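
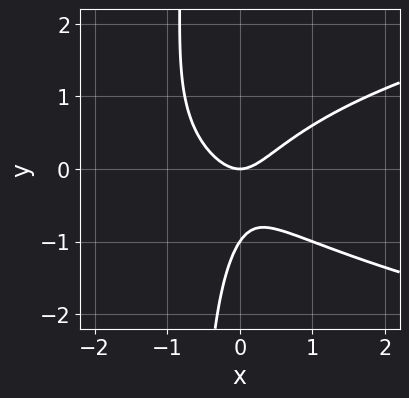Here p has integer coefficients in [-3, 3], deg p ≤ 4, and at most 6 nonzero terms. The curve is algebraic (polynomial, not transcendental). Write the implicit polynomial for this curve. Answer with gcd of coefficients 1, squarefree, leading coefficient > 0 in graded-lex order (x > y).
deg p = 3. The shape is more complex than any degree-2 curve.
Observable constraints: among the integer gridlines, it crosses the y-axis at y ∈ {-1, 0}; one x-axis crossing is at x = 0.
The integer polynomial consistent with all of this is the stated p.

3*x*y^2 - 3*x^2 + 2*y^2 + 2*y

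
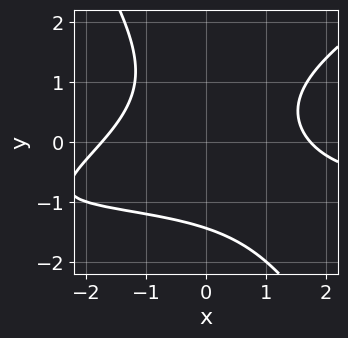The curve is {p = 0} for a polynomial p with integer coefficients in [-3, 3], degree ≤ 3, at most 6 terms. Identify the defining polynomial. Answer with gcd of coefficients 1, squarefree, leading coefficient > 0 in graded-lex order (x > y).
x^2*y - x*y^2 - y^3 + x^2 - 3

(a) Degree: a generic line meets the curve in up to 3 points, so deg p = 3.
(b) Putting this together gives p.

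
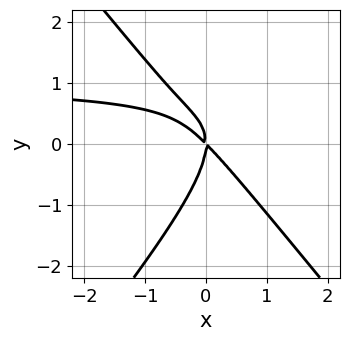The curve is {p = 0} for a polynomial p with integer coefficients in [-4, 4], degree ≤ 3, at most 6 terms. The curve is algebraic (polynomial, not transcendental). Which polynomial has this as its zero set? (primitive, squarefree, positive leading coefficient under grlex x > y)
3*x^2*y - 2*y^3 - 3*x^2 - 3*x*y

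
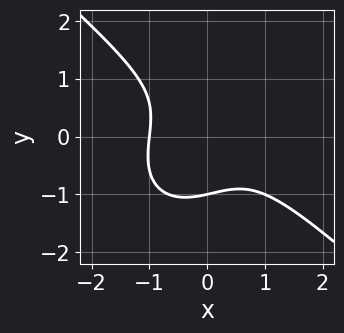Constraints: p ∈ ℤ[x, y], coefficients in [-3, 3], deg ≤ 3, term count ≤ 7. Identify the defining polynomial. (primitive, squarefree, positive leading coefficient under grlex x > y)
First, degree: the shape is more complex than any degree-2 curve, so deg p = 3.
Next, checking where it meets the axes: it meets the y-axis at y = -1 (among the integer gridlines); it crosses the x-axis at the gridline x = -1.
Finally, the integer polynomial consistent with all of this is the stated p.

3*x^3 + x^2*y + 3*y^3 + 2*x*y + 3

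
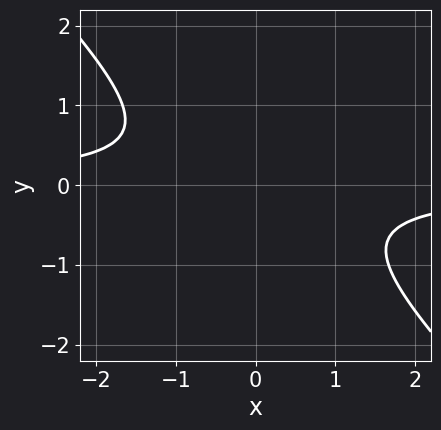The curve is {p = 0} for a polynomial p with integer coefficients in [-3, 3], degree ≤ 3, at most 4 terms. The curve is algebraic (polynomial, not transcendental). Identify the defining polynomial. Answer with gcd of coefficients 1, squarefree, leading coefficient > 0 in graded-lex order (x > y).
The degree is 2 — the shape is more complex than any degree-1 curve.
From the axis intercepts and sections: no x-intercept at any integer in the box; it misses every integer gridline on the y-axis.
The integer polynomial consistent with all of this is the stated p.

3*x*y + 3*y^2 + 2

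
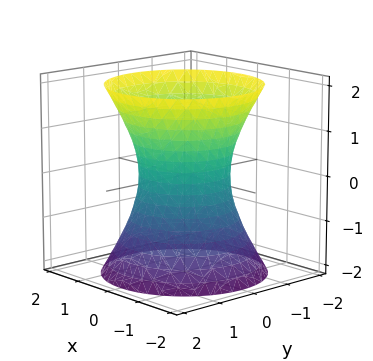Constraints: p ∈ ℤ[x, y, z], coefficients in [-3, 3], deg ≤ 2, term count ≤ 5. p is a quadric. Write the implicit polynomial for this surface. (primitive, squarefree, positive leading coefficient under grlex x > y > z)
(a) Degree: one connected sheet with a waist; a quadric, so deg p = 2.
(b) By symmetry, the z-axis is an axis of rotation, so x and y enter only as x² + y²; the z ↦ −z reflection is a symmetry, so z appears only in even powers.
(c) From the visible intercepts: among the integer gridlines, it crosses the y-axis at y ∈ {-1, 1}; no z-intercept at any integer in the box; a circular section at z = 0 has radius exactly 1; the x-axis gridline crossings are at x ∈ {-1, 1}.
(d) Putting this together gives p.

2*x^2 + 2*y^2 - z^2 - 2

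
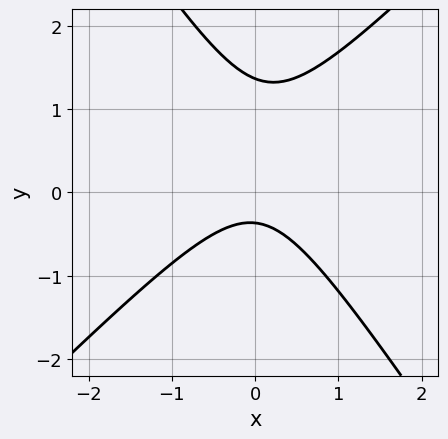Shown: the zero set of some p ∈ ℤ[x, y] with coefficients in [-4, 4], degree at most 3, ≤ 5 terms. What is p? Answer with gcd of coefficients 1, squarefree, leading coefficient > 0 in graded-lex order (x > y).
1. Degree: no degree-1 curve has this shape, so deg p = 2.
2. From the axis intercepts and sections: the curve avoids every integer x-axis point in the box.
3. Solving for integer coefficients yields p as stated.

3*x^2 - x*y - 2*y^2 + 2*y + 1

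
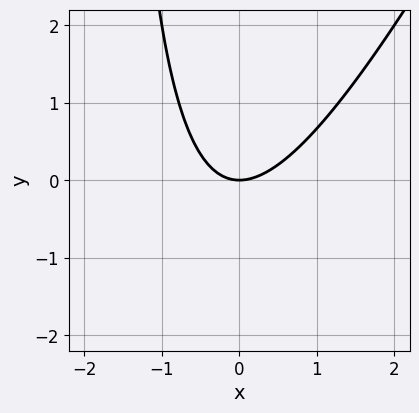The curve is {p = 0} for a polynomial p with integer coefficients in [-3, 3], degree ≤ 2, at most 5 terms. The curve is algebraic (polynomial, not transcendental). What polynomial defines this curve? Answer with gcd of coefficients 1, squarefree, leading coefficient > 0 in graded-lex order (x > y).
2*x^2 - x*y - 2*y

1. The degree is 2 — no degree-1 curve has this shape.
2. Checking where it meets the axes: one y-axis crossing is at y = 0; it crosses the x-axis at the gridline x = 0.
3. Fitting integer coefficients to these (and the overall shape) gives p.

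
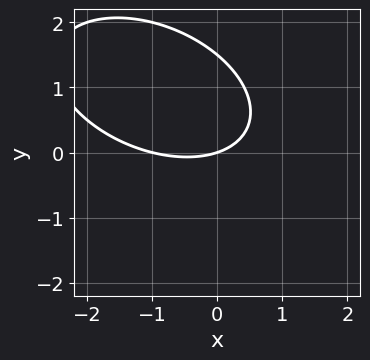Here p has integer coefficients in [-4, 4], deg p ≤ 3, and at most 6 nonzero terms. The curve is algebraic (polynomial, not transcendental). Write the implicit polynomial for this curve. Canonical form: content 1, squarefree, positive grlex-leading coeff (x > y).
First, deg p = 2. The shape is more complex than any degree-1 curve.
Next, reading off the gridlines: it crosses the y-axis at the gridline y = 0; among the integer gridlines, it crosses the x-axis at x ∈ {-1, 0}.
Finally, matching integer coefficients to the picture gives p.

x^2 + x*y + 2*y^2 + x - 3*y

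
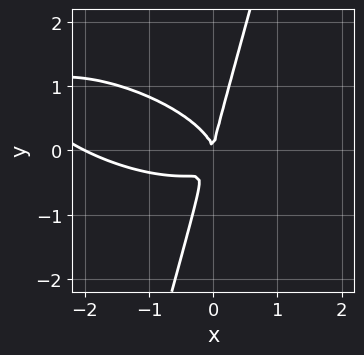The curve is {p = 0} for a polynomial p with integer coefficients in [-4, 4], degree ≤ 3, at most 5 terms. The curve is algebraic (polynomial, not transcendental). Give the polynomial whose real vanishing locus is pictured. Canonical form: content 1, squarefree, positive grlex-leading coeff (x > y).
(a) deg p = 3. The shape is more complex than any degree-2 curve.
(b) Checking where it meets the axes: it crosses the y-axis at the gridline y = 0; the x-axis gridline crossings are at x ∈ {-2, 0}.
(c) The integer polynomial consistent with all of this is the stated p.

x^3 + 2*x^2*y + 3*x*y^2 - y^3 + 2*x^2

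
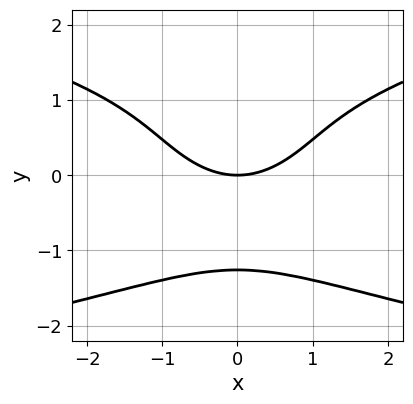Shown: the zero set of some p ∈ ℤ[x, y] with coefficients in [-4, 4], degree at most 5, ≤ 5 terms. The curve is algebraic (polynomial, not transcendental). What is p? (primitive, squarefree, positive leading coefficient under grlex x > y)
1. The degree is 4 — no degree-3 curve has this shape.
2. Symmetries: it's symmetric under x → −x, forcing even powers of x.
3. Against the integer gridlines: one y-axis crossing is at y = 0; it crosses the x-axis at the gridline x = 0.
4. These observations pin down the coefficients.

y^4 - x^2 + 2*y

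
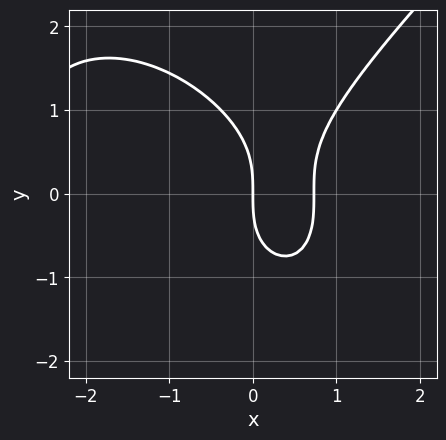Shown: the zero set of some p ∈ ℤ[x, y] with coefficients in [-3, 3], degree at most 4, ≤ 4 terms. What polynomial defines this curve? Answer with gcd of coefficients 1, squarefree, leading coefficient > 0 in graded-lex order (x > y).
deg p = 3. The shape is more complex than any degree-2 curve.
Checking where it meets the axes: it meets the y-axis at y = 0 (among the integer gridlines); one x-axis crossing is at x = 0.
Solving for integer coefficients yields p as stated.

x^3 - y^3 + 2*x^2 - 2*x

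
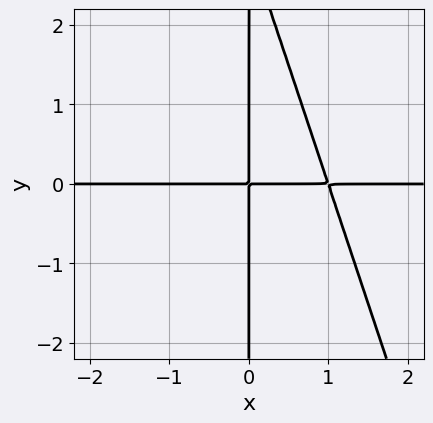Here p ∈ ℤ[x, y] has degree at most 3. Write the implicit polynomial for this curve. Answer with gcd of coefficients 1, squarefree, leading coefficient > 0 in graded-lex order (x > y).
1. Degree: no degree-2 curve has this shape, so deg p = 3.
2. Checking where it meets the axes: the visible x-axis segment lies entirely on the curve; the visible y-axis segment lies entirely on the curve.
3. The integer polynomial consistent with all of this is the stated p.

3*x^2*y + x*y^2 - 3*x*y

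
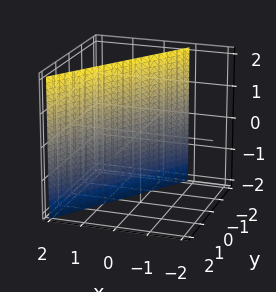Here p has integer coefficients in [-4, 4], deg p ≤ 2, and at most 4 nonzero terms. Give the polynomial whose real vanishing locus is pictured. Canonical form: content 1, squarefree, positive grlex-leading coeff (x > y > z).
First, degree: every cross-section is a straight line — this is a plane, so deg p = 1.
Then, reading off the gridlines: it crosses the y-axis at the gridline y = -1; no z-intercept at any integer in the box.
Finally, together with the visible shape, these determine p as stated.

3*x - 2*y - 2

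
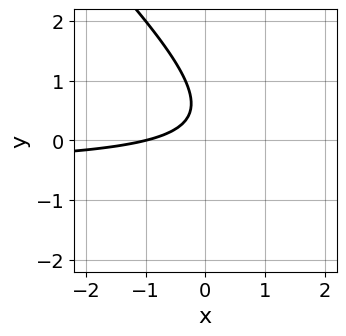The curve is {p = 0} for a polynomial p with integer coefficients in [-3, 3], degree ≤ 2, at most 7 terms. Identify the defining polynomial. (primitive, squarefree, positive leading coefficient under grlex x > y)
(a) Degree: the shape is more complex than any degree-1 curve, so deg p = 2.
(b) Checking where it meets the axes: it meets the x-axis at x = -1 (among the integer gridlines); the curve avoids every integer y-axis point in the box.
(c) Putting this together gives p.

2*x*y + 2*y^2 + x - 2*y + 1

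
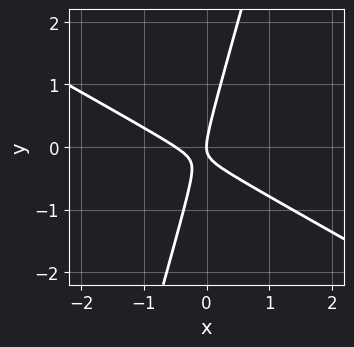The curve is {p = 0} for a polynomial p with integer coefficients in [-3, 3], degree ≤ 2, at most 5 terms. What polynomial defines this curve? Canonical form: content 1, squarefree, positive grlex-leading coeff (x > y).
2*x^2 + 3*x*y - y^2 + x

First, degree: the shape is more complex than any degree-1 curve, so deg p = 2.
Next, checking where it meets the axes: one x-axis crossing is at x = 0; it crosses the y-axis at the gridline y = 0.
Finally, solving for integer coefficients yields p as stated.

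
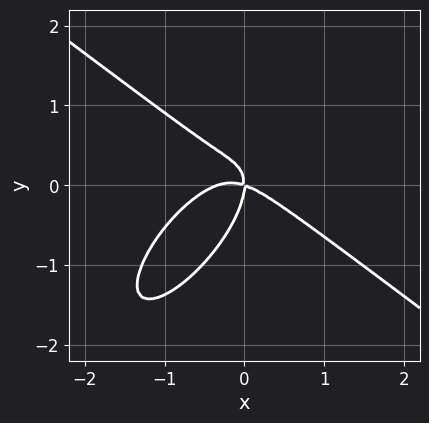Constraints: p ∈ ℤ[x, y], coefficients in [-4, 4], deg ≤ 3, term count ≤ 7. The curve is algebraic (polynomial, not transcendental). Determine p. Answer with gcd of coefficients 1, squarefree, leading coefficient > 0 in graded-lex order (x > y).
The degree is 3 — no degree-2 curve has this shape.
From the axis intercepts and sections: one x-axis crossing is at x = 0; it meets the y-axis at y = 0 (among the integer gridlines).
Putting this together gives p.

3*x^3 - 3*x*y^2 + 3*y^3 + x^2 + 3*x*y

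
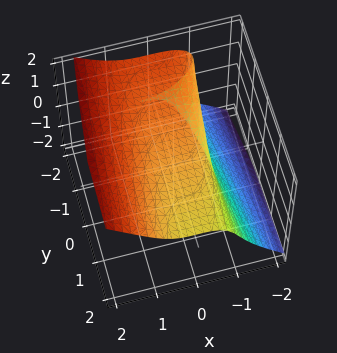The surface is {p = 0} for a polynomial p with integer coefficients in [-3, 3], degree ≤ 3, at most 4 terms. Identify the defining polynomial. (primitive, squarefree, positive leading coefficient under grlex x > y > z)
(a) deg p = 3.
(b) Checking where it meets the axes: the surface avoids every integer y-axis point in the box.
(c) Putting this together gives p.

3*x^3 - 3*z^3 - 2*y*z + 2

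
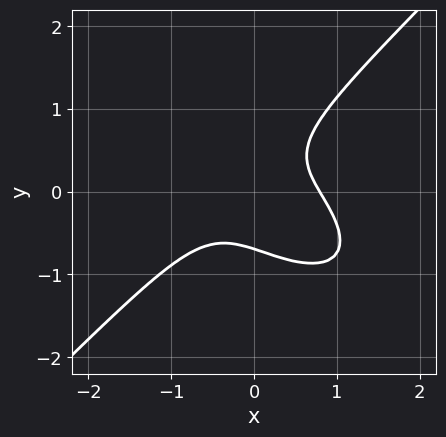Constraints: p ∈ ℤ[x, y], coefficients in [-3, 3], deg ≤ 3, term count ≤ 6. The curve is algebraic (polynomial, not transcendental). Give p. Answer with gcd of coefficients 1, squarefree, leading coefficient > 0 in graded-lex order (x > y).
(a) deg p = 3. The shape is more complex than any degree-2 curve.
(b) Putting this together gives p.

2*x^3 + x^2*y - 3*y^3 + 2*x*y - 1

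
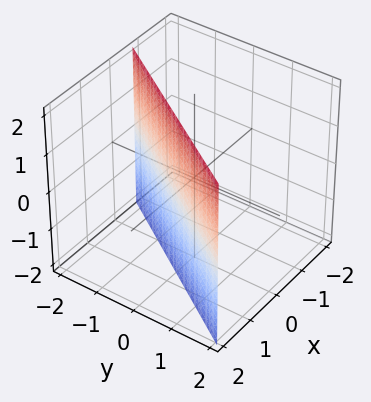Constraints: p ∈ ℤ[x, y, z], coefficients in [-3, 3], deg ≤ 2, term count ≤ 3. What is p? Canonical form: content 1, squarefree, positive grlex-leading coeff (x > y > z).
3*x - 2*y - 2

The degree is 1 — the surface is flat (a plane).
Checking where it meets the axes: no z-intercept at any integer in the box; one y-axis crossing is at y = -1.
These observations pin down the coefficients.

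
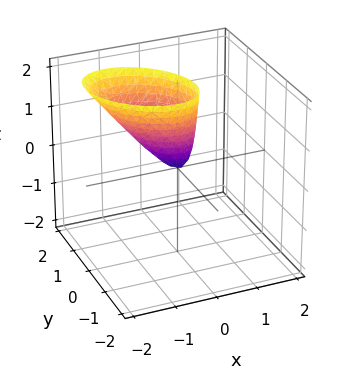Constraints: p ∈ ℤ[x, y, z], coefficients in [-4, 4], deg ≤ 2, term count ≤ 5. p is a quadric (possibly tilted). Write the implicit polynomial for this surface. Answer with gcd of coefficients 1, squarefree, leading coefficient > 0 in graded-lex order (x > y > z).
3*x^2 + 2*x*y + 2*x*z + 3*y^2 - z

(a) Degree: no degree-1 surface has this shape, so deg p = 2.
(b) From the axis intercepts and sections: it meets the z-axis at z = 0 (among the integer gridlines); one y-axis crossing is at y = 0.
(c) Assembling these constraints gives the stated polynomial.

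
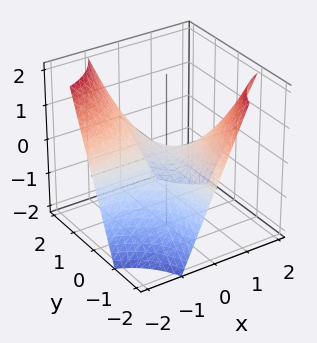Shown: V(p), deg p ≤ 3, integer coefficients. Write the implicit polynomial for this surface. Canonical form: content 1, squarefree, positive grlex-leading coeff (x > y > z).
x*y + z

The degree is 2 — a saddle surface; a quadric.
Checking where it meets the axes: the visible x-axis segment lies entirely on the surface; the visible y-axis segment lies entirely on the surface.
Assembling these constraints gives the stated polynomial.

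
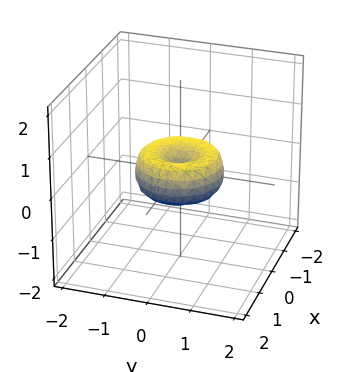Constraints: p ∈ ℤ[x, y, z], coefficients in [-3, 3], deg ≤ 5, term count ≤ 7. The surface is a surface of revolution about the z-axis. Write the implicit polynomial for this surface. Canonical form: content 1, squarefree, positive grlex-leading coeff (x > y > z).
x^4 + 2*x^2*y^2 + y^4 - x^2 - y^2 + z^2

(a) deg p = 4. No degree-3 surface has this shape.
(b) Symmetries: every cross-section ⟂ z is a circle, so x, y appear only via x² + y².
(c) From the axis intercepts and sections: among the integer gridlines, it crosses the y-axis at y ∈ {-1, 0, 1}; a circular section at z = 0 has radius exactly 1.
(d) The integer polynomial consistent with all of this is the stated p. Check: (-1, 0, 0) on the x-axis lies on the surface, and p(-1, 0, 0) = 0. ✓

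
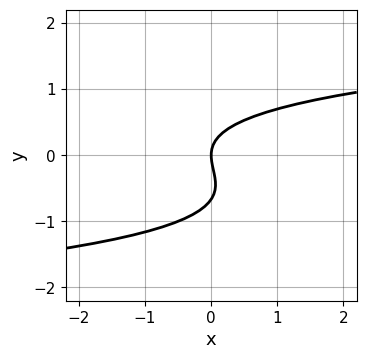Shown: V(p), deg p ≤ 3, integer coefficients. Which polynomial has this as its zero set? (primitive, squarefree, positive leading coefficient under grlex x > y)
3*y^3 + 2*y^2 - 2*x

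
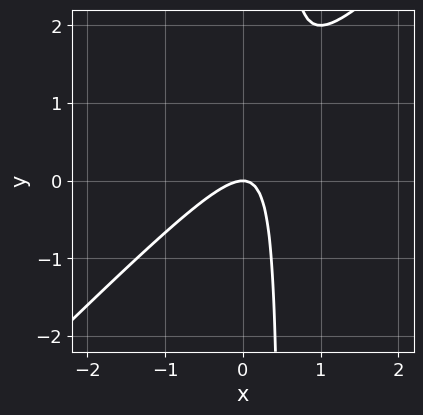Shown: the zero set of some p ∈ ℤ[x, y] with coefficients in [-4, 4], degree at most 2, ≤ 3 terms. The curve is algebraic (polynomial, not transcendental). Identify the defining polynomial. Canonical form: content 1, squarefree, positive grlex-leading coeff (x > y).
deg p = 2.
From the visible intercepts: one y-axis crossing is at y = 0; it crosses the x-axis at the gridline x = 0.
The integer polynomial consistent with all of this is the stated p.

2*x^2 - 2*x*y + y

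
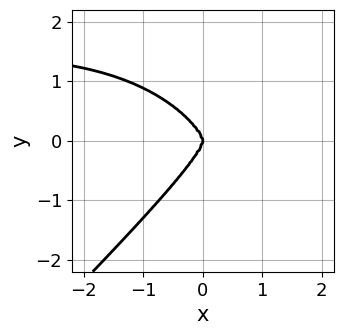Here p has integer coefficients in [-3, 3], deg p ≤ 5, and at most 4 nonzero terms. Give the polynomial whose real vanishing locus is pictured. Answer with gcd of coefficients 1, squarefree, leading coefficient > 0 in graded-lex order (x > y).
First, deg p = 4. A generic line meets the curve in up to 4 points.
Then, checking where it meets the axes: it crosses the x-axis at the gridline x = 0; it crosses the y-axis at the gridline y = 0.
Finally, these observations pin down the coefficients.

2*x^3*y - 2*y^4 - 3*x^3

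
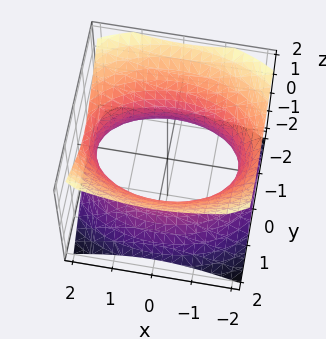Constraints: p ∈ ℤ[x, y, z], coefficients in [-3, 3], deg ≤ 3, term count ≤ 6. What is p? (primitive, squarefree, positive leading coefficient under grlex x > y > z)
x^2 + 2*y^2 - 2*z^2 - 3

deg p = 2. One connected sheet with a waist; a quadric.
Symmetries: the z ↦ −z reflection is a symmetry, so z appears only in even powers; the y ↦ −y reflection is a symmetry, so y appears only in even powers; the x ↦ −x reflection is a symmetry, so x appears only in even powers.
Against the integer gridlines: the surface avoids every integer z-axis point in the box.
Matching integer coefficients to the picture gives p.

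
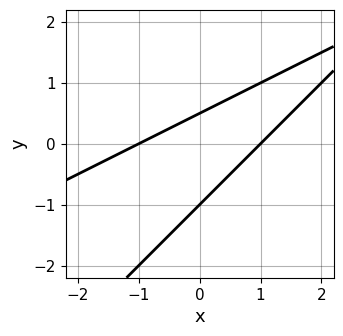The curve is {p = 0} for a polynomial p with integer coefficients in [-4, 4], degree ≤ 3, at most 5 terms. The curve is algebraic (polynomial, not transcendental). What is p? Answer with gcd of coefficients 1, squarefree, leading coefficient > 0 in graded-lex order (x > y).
x^2 - 3*x*y + 2*y^2 + y - 1

First, the degree is 2 — a generic line meets the curve in up to 2 points.
Then, checking where it meets the axes: among the integer gridlines, it crosses the x-axis at x ∈ {-1, 1}; it meets the y-axis at y = -1 (among the integer gridlines).
Finally, these observations pin down the coefficients.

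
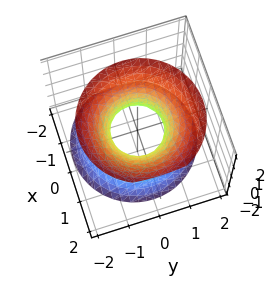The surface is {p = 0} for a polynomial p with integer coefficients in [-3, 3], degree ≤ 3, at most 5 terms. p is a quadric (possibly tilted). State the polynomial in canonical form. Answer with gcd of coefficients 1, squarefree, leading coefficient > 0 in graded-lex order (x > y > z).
3*x^2 - x*z + 3*y^2 - 2*z^2 - 2

(a) The degree is 2 — the shape is more complex than any degree-1 surface.
(b) From the visible intercepts: the surface avoids every integer z-axis point in the box.
(c) The integer polynomial consistent with all of this is the stated p.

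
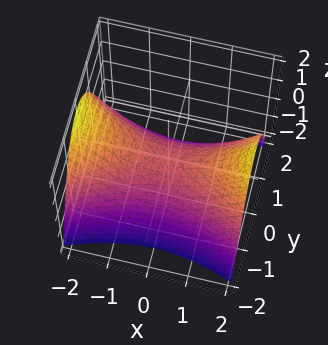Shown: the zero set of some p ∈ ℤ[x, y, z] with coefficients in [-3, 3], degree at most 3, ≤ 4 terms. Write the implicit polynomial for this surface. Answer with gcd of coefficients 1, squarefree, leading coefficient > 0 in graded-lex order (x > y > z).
x^2 - 3*y^2 - 3*z

(a) deg p = 2.
(b) Symmetries: it's symmetric under x → −x, forcing even powers of x; the y ↦ −y reflection is a symmetry, so y appears only in even powers.
(c) Observable constraints: one y-axis crossing is at y = 0; it crosses the x-axis at the gridline x = 0; one z-axis crossing is at z = 0.
(d) Matching integer coefficients to the picture gives p.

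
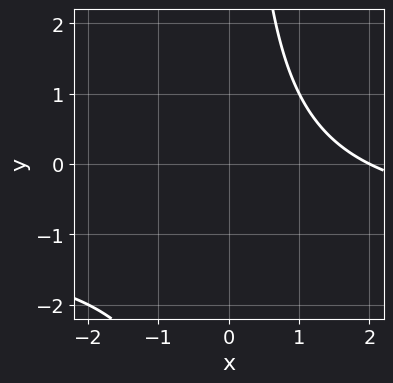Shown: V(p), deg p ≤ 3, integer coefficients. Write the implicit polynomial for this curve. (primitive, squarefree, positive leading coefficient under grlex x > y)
x*y + x - 2

Degree: the shape is more complex than any degree-1 curve, so deg p = 2.
Observable constraints: it meets the x-axis at x = 2 (among the integer gridlines); it misses every integer gridline on the y-axis.
Putting this together gives p.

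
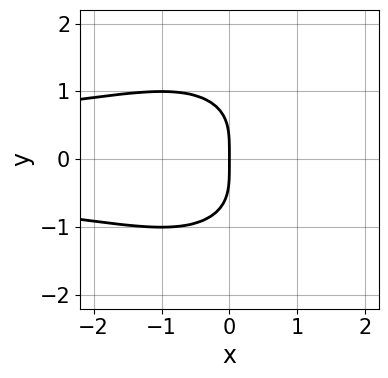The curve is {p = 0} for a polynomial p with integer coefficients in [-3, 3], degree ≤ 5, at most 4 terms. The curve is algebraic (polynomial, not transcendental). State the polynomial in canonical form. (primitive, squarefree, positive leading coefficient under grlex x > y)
x^2*y^2 + y^4 + 2*x

(a) The degree is 4 — no degree-3 curve has this shape.
(b) Symmetries: the y ↦ −y reflection is a symmetry, so y appears only in even powers.
(c) Against the integer gridlines: it crosses the y-axis at the gridline y = 0; one x-axis crossing is at x = 0.
(d) These observations pin down the coefficients.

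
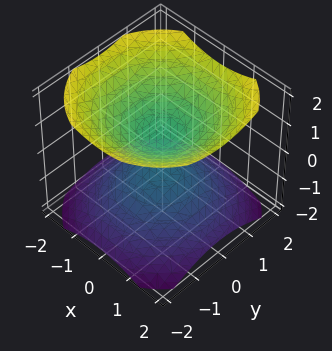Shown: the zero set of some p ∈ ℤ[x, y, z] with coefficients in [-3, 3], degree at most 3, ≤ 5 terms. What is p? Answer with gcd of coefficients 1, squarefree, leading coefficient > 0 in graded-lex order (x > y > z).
2*x^2 + 2*y^2 - 3*z^2 + 1

First, the picture has 2 separate pieces. They look like related sheets of one shape, so recover p as a whole.
Next, the degree is 2 — two separate bowl-shaped sheets opening away from each other; a quadric.
Next, symmetries: the z ↦ −z reflection is a symmetry, so z appears only in even powers; the surface is invariant under rotation about z: p = q(x² + y², z).
Next, reading off the gridlines: a circular section at z = -1 has radius exactly 1; no x-intercept at any integer in the box; no y-intercept at any integer in the box.
Finally, matching integer coefficients to the picture gives p.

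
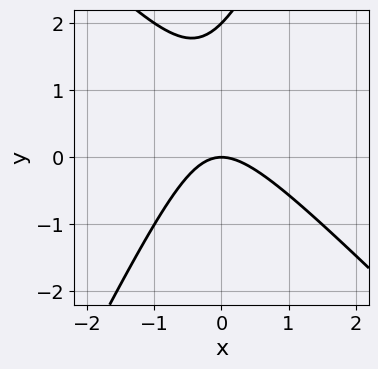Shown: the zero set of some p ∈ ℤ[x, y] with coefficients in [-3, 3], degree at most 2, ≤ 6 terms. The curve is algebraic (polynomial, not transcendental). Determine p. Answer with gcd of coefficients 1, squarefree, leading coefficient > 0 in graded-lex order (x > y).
2*x^2 + x*y - y^2 + 2*y

1. Degree: a generic line meets the curve in up to 2 points, so deg p = 2.
2. Checking where it meets the axes: the y-axis gridline crossings are at y ∈ {0, 2}; it crosses the x-axis at the gridline x = 0.
3. Assembling these constraints gives the stated polynomial.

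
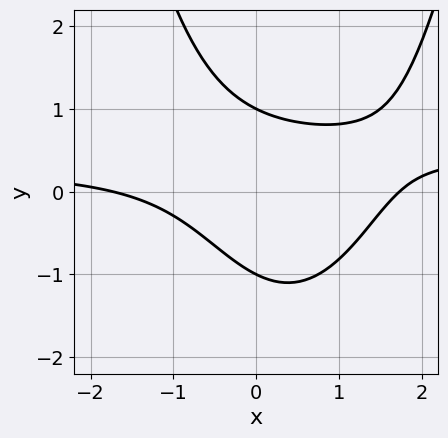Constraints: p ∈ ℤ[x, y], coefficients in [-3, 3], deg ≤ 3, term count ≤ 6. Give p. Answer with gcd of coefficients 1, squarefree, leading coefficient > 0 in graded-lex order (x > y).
3*x^2*y - x^2 - 3*x*y - 3*y^2 + 3

First, the degree is 3 — the shape is more complex than any degree-2 curve.
Then, reading off the gridlines: among the integer gridlines, it crosses the y-axis at y ∈ {-1, 1}.
Finally, assembling these constraints gives the stated polynomial.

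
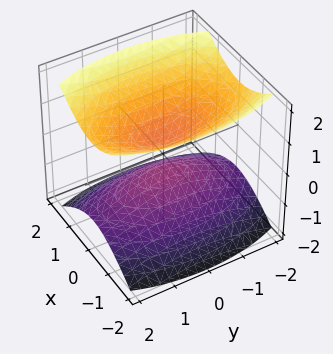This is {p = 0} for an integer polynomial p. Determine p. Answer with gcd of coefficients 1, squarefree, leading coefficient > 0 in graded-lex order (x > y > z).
3*x^2 + y^2 - 3*z^2 + 1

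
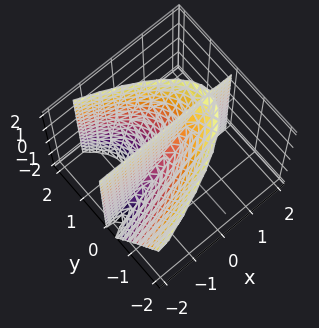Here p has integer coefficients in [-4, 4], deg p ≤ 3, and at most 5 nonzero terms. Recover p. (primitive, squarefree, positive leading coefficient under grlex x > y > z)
2*y^3 + y^2*z + 3*x*y - 2*y^2 - 2*y*z

1. There are 2 components.
2. The degree is 3 — a generic line meets the surface in up to 3 points.
3. Reading off the gridlines: the visible z-axis segment lies entirely on the surface; it meets the y-axis at y = 1 (among the integer gridlines); the visible x-axis segment lies entirely on the surface.
4. Matching integer coefficients to the picture gives p.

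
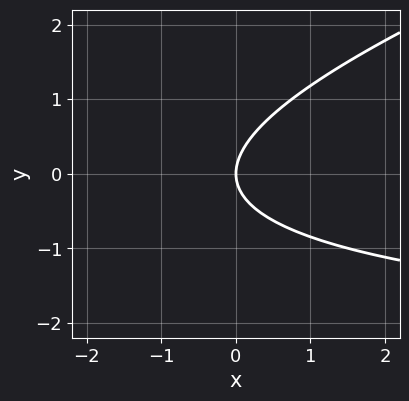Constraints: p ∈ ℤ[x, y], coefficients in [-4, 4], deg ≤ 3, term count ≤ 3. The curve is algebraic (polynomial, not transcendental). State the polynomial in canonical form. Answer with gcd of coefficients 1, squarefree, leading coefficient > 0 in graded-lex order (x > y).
x*y - 3*y^2 + 3*x

1. Degree: the shape is more complex than any degree-1 curve, so deg p = 2.
2. Against the integer gridlines: it meets the x-axis at x = 0 (among the integer gridlines); it crosses the y-axis at the gridline y = 0.
3. Fitting integer coefficients to these (and the overall shape) gives p.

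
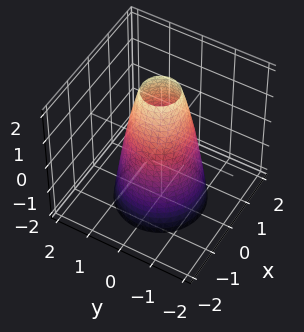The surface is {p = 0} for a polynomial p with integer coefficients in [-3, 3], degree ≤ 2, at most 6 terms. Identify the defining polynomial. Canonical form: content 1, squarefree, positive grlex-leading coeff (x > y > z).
First, deg p = 2. The shape is more complex than any degree-1 surface.
Then, symmetries: the surface is invariant under rotation about z: p = q(x² + y², z).
Then, observable constraints: a circular section at z = 2 has radius between 0 and 1; among the integer gridlines, it crosses the x-axis at x ∈ {-1, 1}.
Finally, matching integer coefficients to the picture gives p. Check: (0, 1, 0) on the y-axis lies on the surface, and p(0, 1, 0) = 0. ✓

3*x^2 + 3*y^2 + z - 3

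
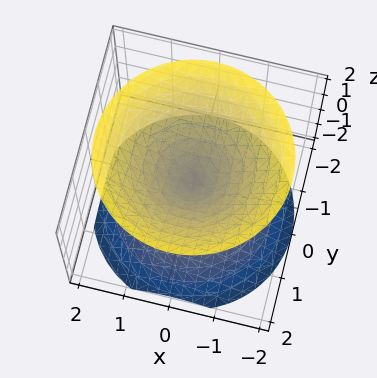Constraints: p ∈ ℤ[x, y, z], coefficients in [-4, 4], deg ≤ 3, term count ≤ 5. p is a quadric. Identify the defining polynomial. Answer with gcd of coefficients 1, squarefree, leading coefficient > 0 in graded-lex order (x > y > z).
(a) I count 2 distinct pieces. They look like related sheets of one shape, so recover p as a whole.
(b) deg p = 2. A double cone through the origin; a quadric.
(c) Symmetry: every cross-section ⟂ z is a circle, so x, y appear only via x² + y²; the z ↦ −z reflection is a symmetry, so z appears only in even powers.
(d) Checking where it meets the axes: a circular section at z = 1 has radius exactly 1; it meets the z-axis at z = 0 (among the integer gridlines); one y-axis crossing is at y = 0; it crosses the x-axis at the gridline x = 0.
(e) Matching integer coefficients to the picture gives p.

x^2 + y^2 - z^2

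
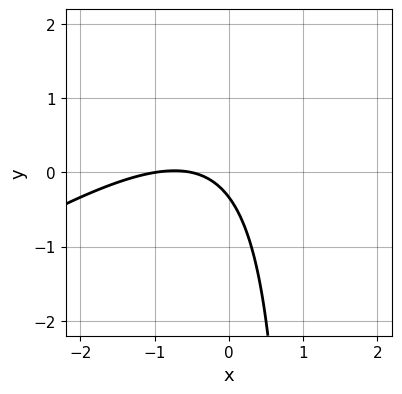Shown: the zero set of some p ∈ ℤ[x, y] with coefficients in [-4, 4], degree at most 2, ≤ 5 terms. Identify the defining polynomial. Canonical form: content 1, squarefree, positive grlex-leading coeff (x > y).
1. The degree is 2 — the shape is more complex than any degree-1 curve.
2. Reading off the gridlines: one x-axis crossing is at x = -1.
3. Matching integer coefficients to the picture gives p.

2*x^2 - 3*x*y + 3*x + 3*y + 1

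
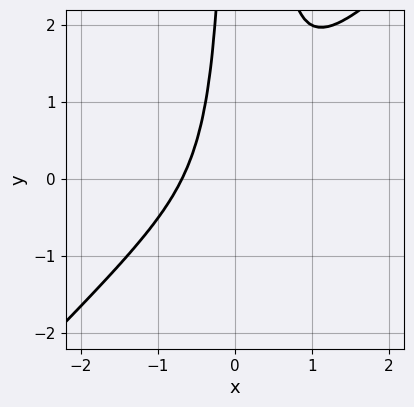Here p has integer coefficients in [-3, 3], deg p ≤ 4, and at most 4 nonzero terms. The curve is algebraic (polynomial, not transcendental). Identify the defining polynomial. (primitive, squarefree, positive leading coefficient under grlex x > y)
3*x^3 - 3*x^2*y + x*y + 1

1. deg p = 3.
2. Observable constraints: it misses every integer gridline on the y-axis.
3. Assembling these constraints gives the stated polynomial.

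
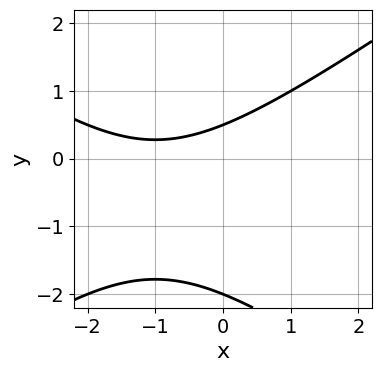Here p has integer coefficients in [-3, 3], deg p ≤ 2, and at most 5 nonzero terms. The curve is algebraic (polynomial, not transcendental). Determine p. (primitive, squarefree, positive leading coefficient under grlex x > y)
x^2 - 2*y^2 + 2*x - 3*y + 2

Degree: a generic line meets the curve in up to 2 points, so deg p = 2.
Observable constraints: no x-intercept at any integer in the box; one y-axis crossing is at y = -2.
Putting this together gives p.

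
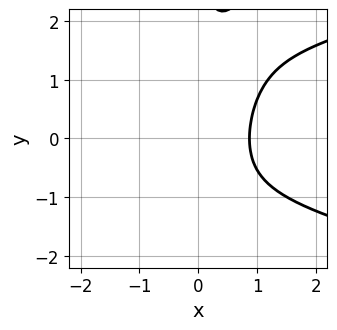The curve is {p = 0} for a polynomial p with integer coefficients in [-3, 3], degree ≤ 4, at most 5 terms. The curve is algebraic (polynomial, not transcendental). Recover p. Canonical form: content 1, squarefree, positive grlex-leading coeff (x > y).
1. Degree: no degree-3 curve has this shape, so deg p = 4.
2. Against the integer gridlines: no y-intercept at any integer in the box.
3. Together with the visible shape, these determine p as stated.

3*x^2*y^2 - x*y^3 - 3*x^3 + 2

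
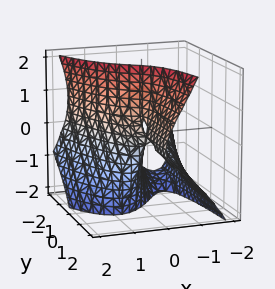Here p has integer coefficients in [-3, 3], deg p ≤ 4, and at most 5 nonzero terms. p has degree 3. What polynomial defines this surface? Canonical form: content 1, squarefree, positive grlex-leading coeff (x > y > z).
(a) Degree: the shape is more complex than any degree-2 surface, so deg p = 3.
(b) Observable constraints: the visible z-axis segment lies entirely on the surface; every point of the y-axis in the box is on the surface; it crosses the x-axis at the gridline x = 0.
(c) Putting this together gives p.

2*x^3 + y*z^2 + 2*x*y + 2*x*z - x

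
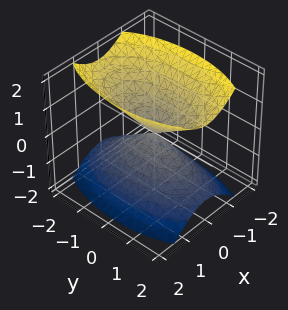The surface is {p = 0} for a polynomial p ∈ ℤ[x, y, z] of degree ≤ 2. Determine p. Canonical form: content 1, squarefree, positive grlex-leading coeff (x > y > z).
1. I count 2 distinct pieces. Treating them together as one polynomial.
2. Degree: a double cone through the origin; a quadric, so deg p = 2.
3. Symmetries: the y ↦ −y reflection is a symmetry, so y appears only in even powers; it's symmetric under z → −z, forcing even powers of z; mirror symmetry x ↦ −x ⇒ only even powers of x.
4. Observable constraints: it crosses the z-axis at the gridline z = 0; it crosses the x-axis at the gridline x = 0; one y-axis crossing is at y = 0.
5. Solving for integer coefficients yields p as stated.

3*x^2 + y^2 - 2*z^2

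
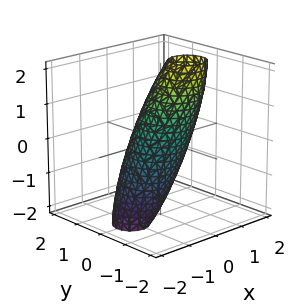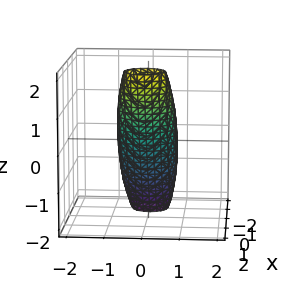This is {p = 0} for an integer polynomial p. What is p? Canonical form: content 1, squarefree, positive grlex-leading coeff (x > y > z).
1. Degree: no degree-1 surface has this shape, so deg p = 2.
2. Putting this together gives p.

3*x^2 - 3*x*z + 3*y^2 + z^2 - 2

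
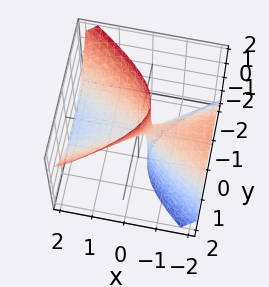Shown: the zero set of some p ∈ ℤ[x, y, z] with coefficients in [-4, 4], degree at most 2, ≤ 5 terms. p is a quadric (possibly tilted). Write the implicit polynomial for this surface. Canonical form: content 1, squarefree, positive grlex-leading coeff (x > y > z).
x^2 + 3*x*z - 3*y^2 + z

First, degree: a generic line meets the surface in up to 2 points, so deg p = 2.
Next, against the integer gridlines: it crosses the y-axis at the gridline y = 0; one x-axis crossing is at x = 0.
Finally, putting this together gives p.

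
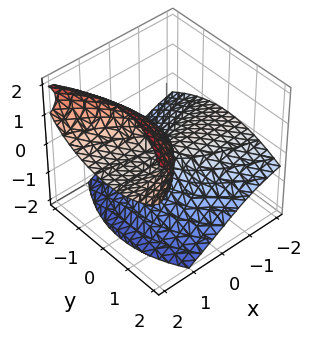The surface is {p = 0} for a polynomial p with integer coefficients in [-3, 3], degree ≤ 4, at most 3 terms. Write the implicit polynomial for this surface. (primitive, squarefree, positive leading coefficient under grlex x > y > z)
(a) deg p = 3.
(b) From the axis intercepts and sections: it meets the y-axis at y = 0 (among the integer gridlines); one z-axis crossing is at z = 0; the visible x-axis segment lies entirely on the surface.
(c) Putting this together gives p.

z^3 - 3*x*z + y^2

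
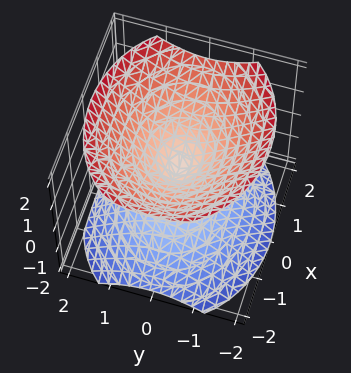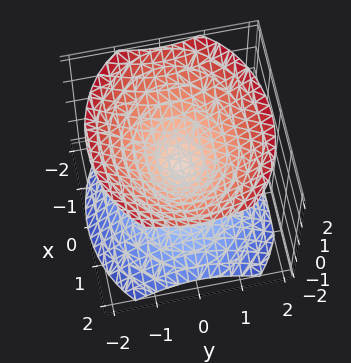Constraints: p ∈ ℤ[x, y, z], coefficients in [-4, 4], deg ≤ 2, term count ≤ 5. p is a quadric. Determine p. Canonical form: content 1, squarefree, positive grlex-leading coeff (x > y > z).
2*x^2 + 3*y^2 - 3*z^2

First, I count 2 distinct pieces. Treating them together as one polynomial.
Then, deg p = 2. A double cone through the origin; a quadric.
Next, symmetries: it's symmetric under y → −y, forcing even powers of y; the x ↦ −x reflection is a symmetry, so x appears only in even powers; it's symmetric under z → −z, forcing even powers of z.
Then, checking where it meets the axes: it meets the y-axis at y = 0 (among the integer gridlines); it crosses the z-axis at the gridline z = 0; one x-axis crossing is at x = 0.
Finally, assembling these constraints gives the stated polynomial.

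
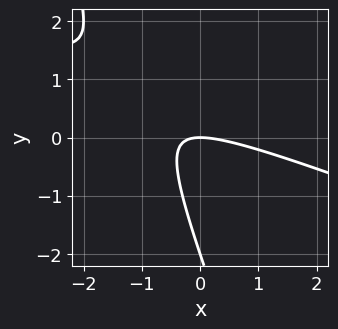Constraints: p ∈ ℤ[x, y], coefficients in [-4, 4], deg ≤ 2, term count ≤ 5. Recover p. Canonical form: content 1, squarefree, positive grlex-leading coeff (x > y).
x^2 + 3*x*y + y^2 + 2*y

(a) deg p = 2.
(b) From the visible intercepts: the y-axis gridline crossings are at y ∈ {-2, 0}; it crosses the x-axis at the gridline x = 0.
(c) Assembling these constraints gives the stated polynomial.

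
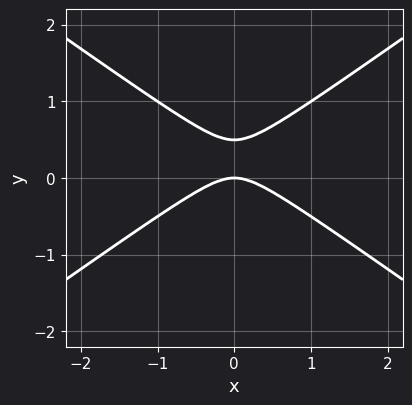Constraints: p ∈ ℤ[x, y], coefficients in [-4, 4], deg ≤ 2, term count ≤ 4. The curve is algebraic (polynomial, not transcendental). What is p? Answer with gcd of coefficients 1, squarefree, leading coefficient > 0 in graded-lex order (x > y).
x^2 - 2*y^2 + y

Degree: a generic line meets the curve in up to 2 points, so deg p = 2.
Symmetries: mirror symmetry x ↦ −x ⇒ only even powers of x.
Observable constraints: one y-axis crossing is at y = 0; it crosses the x-axis at the gridline x = 0.
Together with the visible shape, these determine p as stated.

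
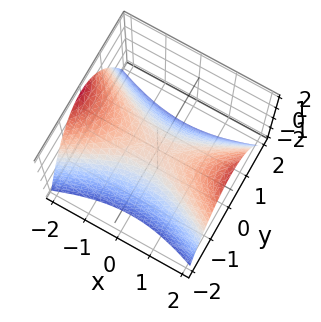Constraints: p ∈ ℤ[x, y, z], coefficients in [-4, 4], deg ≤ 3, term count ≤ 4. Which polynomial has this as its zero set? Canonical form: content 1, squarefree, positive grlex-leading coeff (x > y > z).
1. Degree: a saddle surface; a quadric, so deg p = 2.
2. Symmetries: the x ↦ −x reflection is a symmetry, so x appears only in even powers; it's symmetric under y → −y, forcing even powers of y.
3. Observable constraints: it crosses the y-axis at the gridline y = 0; it crosses the x-axis at the gridline x = 0; one z-axis crossing is at z = 0.
4. Assembling these constraints gives the stated polynomial.

x^2 - 3*y^2 - 3*z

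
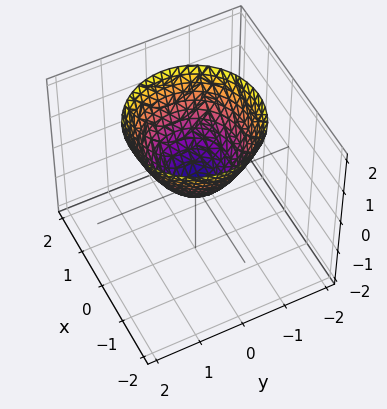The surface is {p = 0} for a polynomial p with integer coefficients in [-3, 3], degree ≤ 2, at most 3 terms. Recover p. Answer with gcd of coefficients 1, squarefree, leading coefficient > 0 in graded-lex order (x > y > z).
x^2 + y^2 - z

(a) Degree: a paraboloid; a quadric, so deg p = 2.
(b) Symmetries: every cross-section ⟂ z is a circle, so x, y appear only via x² + y².
(c) Against the integer gridlines: a circular section at z = 2 has radius between 1 and 2; it crosses the x-axis at the gridline x = 0; it meets the y-axis at y = 0 (among the integer gridlines).
(d) These observations pin down the coefficients.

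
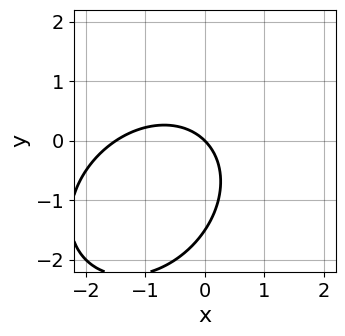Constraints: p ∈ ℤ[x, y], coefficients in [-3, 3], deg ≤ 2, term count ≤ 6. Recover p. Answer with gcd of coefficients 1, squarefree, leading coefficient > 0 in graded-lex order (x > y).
deg p = 2. A generic line meets the curve in up to 2 points.
Reading off the gridlines: it crosses the x-axis at the gridline x = 0; one y-axis crossing is at y = 0.
Together with the visible shape, these determine p as stated.

2*x^2 - x*y + 2*y^2 + 3*x + 3*y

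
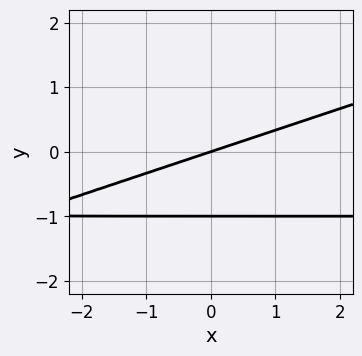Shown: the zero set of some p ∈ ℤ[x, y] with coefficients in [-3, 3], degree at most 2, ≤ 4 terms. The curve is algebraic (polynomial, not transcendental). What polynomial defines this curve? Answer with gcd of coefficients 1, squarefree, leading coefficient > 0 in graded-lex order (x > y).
x*y - 3*y^2 + x - 3*y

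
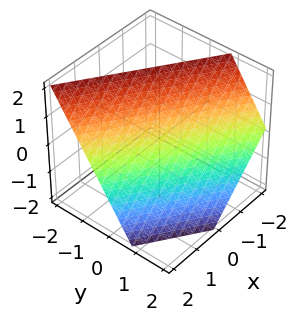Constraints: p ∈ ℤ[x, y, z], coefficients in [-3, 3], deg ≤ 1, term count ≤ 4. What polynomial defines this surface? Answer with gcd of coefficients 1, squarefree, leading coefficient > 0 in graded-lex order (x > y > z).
2*x + 3*y + 2*z - 2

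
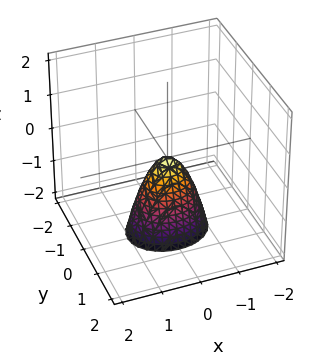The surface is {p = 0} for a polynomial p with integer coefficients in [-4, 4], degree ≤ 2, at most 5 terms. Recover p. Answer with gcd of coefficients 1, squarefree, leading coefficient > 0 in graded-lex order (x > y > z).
2*x^2 + 3*y^2 + z

First, deg p = 2.
Next, symmetries: the y ↦ −y reflection is a symmetry, so y appears only in even powers; the x ↦ −x reflection is a symmetry, so x appears only in even powers.
Next, reading off the gridlines: it crosses the x-axis at the gridline x = 0; it crosses the y-axis at the gridline y = 0; one z-axis crossing is at z = 0.
Finally, the integer polynomial consistent with all of this is the stated p.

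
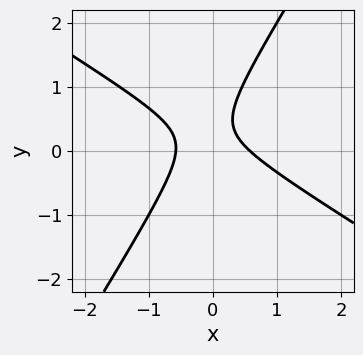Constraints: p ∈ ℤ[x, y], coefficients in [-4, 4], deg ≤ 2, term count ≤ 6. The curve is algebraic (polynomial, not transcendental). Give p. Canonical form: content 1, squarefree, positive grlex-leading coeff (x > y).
3*x^2 + 3*x*y - 3*y^2 + 2*y - 1

First, degree: no degree-1 curve has this shape, so deg p = 2.
Then, checking where it meets the axes: no y-intercept at any integer in the box.
Finally, putting this together gives p.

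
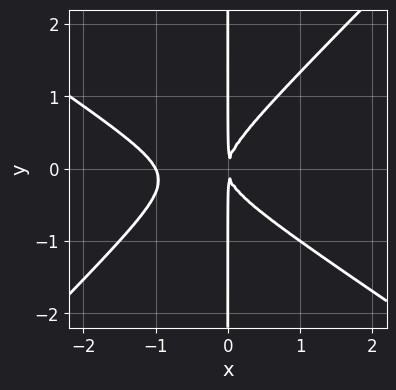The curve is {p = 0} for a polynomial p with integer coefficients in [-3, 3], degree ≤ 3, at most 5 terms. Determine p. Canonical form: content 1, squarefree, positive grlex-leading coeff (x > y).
2*x^3 + x^2*y - 3*x*y^2 + 2*x^2

First, the degree is 3 — a generic line meets the curve in up to 3 points.
Next, from the axis intercepts and sections: the visible y-axis segment lies entirely on the curve; it meets the x-axis at x = -1 (among the integer gridlines).
Finally, solving for integer coefficients yields p as stated.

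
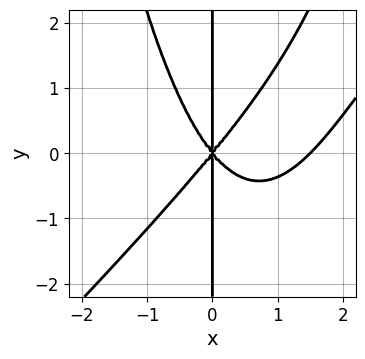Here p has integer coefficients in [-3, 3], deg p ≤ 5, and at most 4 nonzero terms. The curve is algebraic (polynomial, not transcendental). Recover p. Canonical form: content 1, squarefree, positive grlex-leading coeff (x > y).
2*x^4 - 2*x^3*y - 3*x^3 + 2*x*y^2

Degree: no degree-3 curve has this shape, so deg p = 4.
From the axis intercepts and sections: it meets the x-axis at x = 0 (among the integer gridlines); every point of the y-axis in the box is on the curve.
The integer polynomial consistent with all of this is the stated p.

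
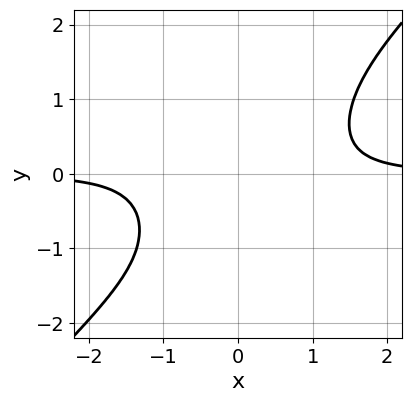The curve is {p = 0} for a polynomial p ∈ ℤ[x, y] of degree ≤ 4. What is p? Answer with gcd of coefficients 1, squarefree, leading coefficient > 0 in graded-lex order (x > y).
First, the degree is 4 — no degree-3 curve has this shape.
Then, checking where it meets the axes: the curve avoids every integer y-axis point in the box; no x-intercept at any integer in the box.
Finally, assembling these constraints gives the stated polynomial.

3*x^3*y - 3*x^2*y^2 - y - 3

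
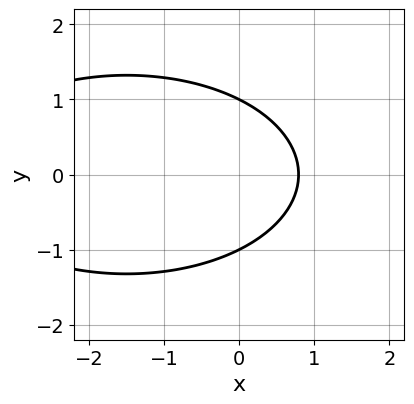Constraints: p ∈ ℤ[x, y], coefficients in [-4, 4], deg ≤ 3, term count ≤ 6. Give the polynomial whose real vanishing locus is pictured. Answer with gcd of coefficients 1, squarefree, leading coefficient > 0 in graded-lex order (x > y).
deg p = 2. A generic line meets the curve in up to 2 points.
Symmetries: it's symmetric under y → −y, forcing even powers of y.
Reading off the gridlines: among the integer gridlines, it crosses the y-axis at y ∈ {-1, 1}.
These observations pin down the coefficients.

x^2 + 3*y^2 + 3*x - 3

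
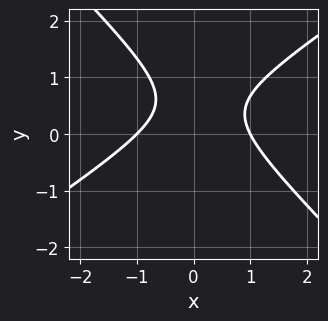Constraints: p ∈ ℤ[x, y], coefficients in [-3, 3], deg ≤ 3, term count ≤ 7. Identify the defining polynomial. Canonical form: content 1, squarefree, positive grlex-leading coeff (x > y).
2*x^2 - x*y - 3*y^2 + 3*y - 2

The degree is 2 — a generic line meets the curve in up to 2 points.
Reading off the gridlines: the x-axis gridline crossings are at x ∈ {-1, 1}; no y-intercept at any integer in the box.
Solving for integer coefficients yields p as stated.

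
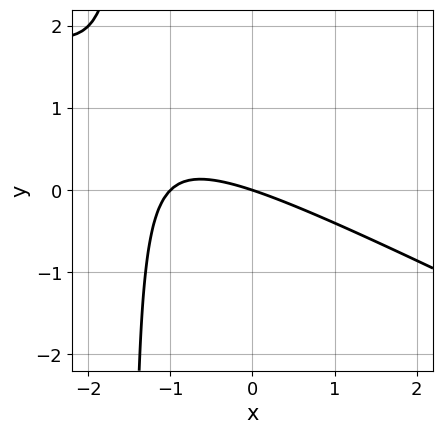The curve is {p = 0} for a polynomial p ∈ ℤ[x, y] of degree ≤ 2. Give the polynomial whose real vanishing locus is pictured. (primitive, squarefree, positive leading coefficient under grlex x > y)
1. deg p = 2. The shape is more complex than any degree-1 curve.
2. Reading off the gridlines: the x-axis gridline crossings are at x ∈ {-1, 0}; it crosses the y-axis at the gridline y = 0.
3. Solving for integer coefficients yields p as stated.

x^2 + 2*x*y + x + 3*y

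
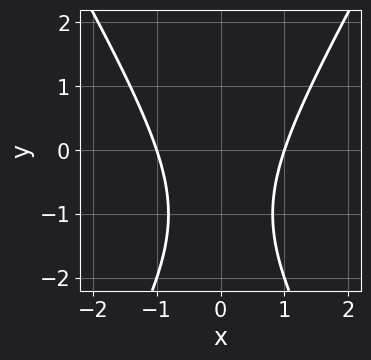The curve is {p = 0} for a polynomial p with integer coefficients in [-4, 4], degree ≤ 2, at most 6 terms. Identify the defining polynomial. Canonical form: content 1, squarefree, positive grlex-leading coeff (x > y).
3*x^2 - y^2 - 2*y - 3

1. The degree is 2 — the shape is more complex than any degree-1 curve.
2. Symmetries: the x ↦ −x reflection is a symmetry, so x appears only in even powers.
3. Observable constraints: the curve avoids every integer y-axis point in the box; among the integer gridlines, it crosses the x-axis at x ∈ {-1, 1}.
4. The integer polynomial consistent with all of this is the stated p.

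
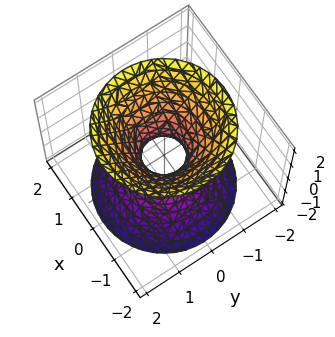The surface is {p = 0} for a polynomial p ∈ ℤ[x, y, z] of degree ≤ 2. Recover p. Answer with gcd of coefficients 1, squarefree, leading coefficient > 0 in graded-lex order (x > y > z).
3*x^2 + 3*y^2 - 2*z^2 - 1

First, the degree is 2 — one connected sheet with a waist; a quadric.
Next, symmetries: the surface is invariant under rotation about z: p = q(x² + y², z); the z ↦ −z reflection is a symmetry, so z appears only in even powers.
Next, reading off the gridlines: a circular section at z = -2 has radius between 1 and 2; no z-intercept at any integer in the box.
Finally, fitting integer coefficients to these (and the overall shape) gives p.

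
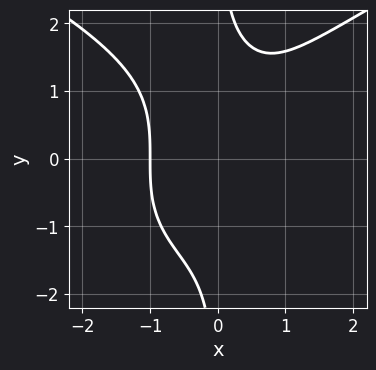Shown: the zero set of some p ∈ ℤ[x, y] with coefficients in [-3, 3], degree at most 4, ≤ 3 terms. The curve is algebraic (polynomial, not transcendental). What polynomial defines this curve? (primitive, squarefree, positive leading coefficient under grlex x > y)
First, deg p = 4. No degree-3 curve has this shape.
Then, observable constraints: it crosses the x-axis at the gridline x = -1; no y-intercept at any integer in the box.
Finally, putting this together gives p.

x*y^3 - 2*x^3 - 2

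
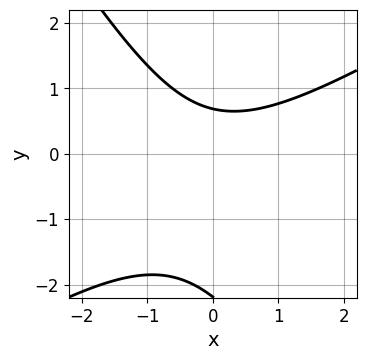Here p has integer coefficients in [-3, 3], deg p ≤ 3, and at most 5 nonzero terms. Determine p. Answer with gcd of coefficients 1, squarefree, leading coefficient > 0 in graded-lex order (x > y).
1. Degree: no degree-1 curve has this shape, so deg p = 2.
2. Observable constraints: no x-intercept at any integer in the box.
3. Assembling these constraints gives the stated polynomial.

2*x^2 - 2*x*y - 2*y^2 - 3*y + 3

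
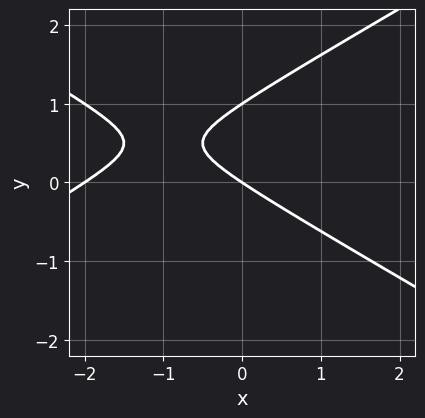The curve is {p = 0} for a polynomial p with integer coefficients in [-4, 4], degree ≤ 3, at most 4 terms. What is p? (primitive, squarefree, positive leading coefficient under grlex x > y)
x^2 - 3*y^2 + 2*x + 3*y

(a) The degree is 2 — no degree-1 curve has this shape.
(b) Reading off the gridlines: the x-axis gridline crossings are at x ∈ {-2, 0}; the y-axis gridline crossings are at y ∈ {0, 1}.
(c) Putting this together gives p.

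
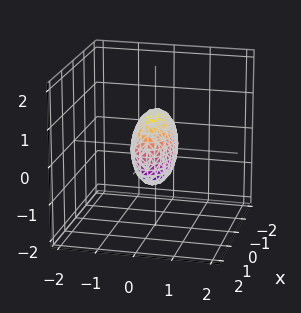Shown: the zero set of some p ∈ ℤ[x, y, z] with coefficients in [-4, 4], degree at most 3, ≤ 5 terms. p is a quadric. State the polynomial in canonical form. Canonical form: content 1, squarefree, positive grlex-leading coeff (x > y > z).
x^2 + 3*y^2 + z^2 - 1

(a) Degree: bounded and convex; a quadric, so deg p = 2.
(b) Symmetries: it's symmetric under y → −y, forcing even powers of y; the z ↦ −z reflection is a symmetry, so z appears only in even powers; the x ↦ −x reflection is a symmetry, so x appears only in even powers.
(c) From the visible intercepts: the z-axis gridline crossings are at z ∈ {-1, 1}; among the integer gridlines, it crosses the x-axis at x ∈ {-1, 1}.
(d) Fitting integer coefficients to these (and the overall shape) gives p.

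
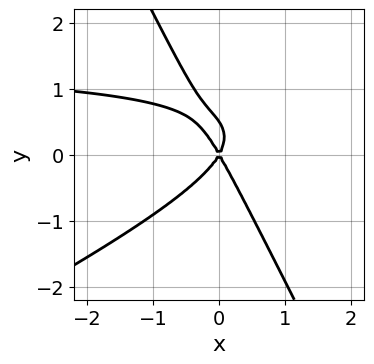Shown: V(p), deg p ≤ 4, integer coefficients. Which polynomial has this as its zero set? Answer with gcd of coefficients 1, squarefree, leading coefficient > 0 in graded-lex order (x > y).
2*x^2*y - 3*x*y^2 - 2*y^3 - 3*x^2 + y^2

First, deg p = 3.
Next, checking where it meets the axes: one x-axis crossing is at x = 0; it meets the y-axis at y = 0 (among the integer gridlines).
Finally, assembling these constraints gives the stated polynomial.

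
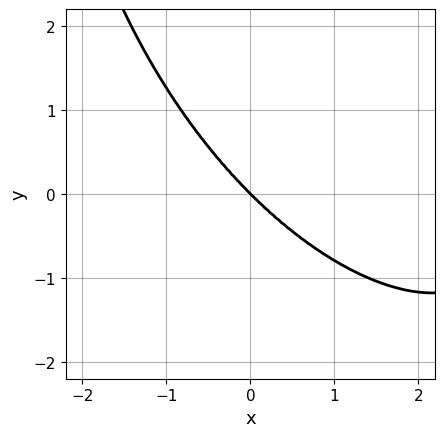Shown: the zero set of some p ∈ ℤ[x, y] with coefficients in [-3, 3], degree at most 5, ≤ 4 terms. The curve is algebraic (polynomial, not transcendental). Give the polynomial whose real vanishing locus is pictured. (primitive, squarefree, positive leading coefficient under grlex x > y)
(a) Degree: the shape is more complex than any degree-3 curve, so deg p = 4.
(b) Checking where it meets the axes: one y-axis crossing is at y = 0; it meets the x-axis at x = 0 (among the integer gridlines).
(c) These observations pin down the coefficients.

x^4 - x*y^3 - 3*x^3 - 3*y^3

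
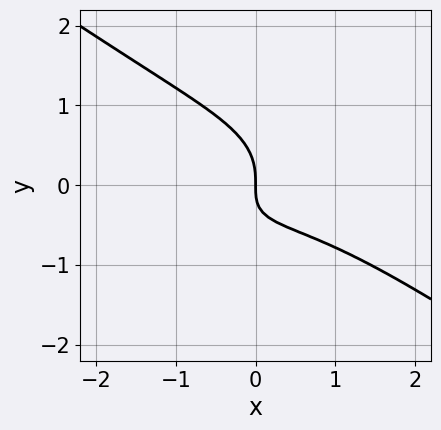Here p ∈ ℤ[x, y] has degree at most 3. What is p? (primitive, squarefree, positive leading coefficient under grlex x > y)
x^3 + 3*y^3 + 2*x*y + 2*x

1. Degree: the shape is more complex than any degree-2 curve, so deg p = 3.
2. Reading off the gridlines: it crosses the y-axis at the gridline y = 0; it crosses the x-axis at the gridline x = 0.
3. Fitting integer coefficients to these (and the overall shape) gives p.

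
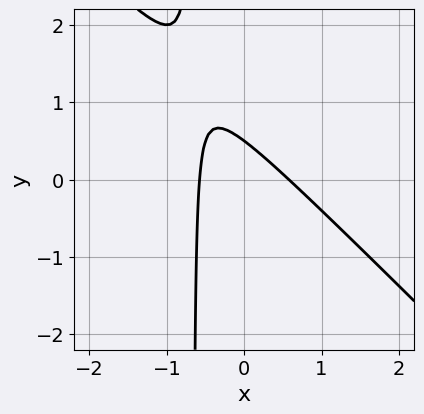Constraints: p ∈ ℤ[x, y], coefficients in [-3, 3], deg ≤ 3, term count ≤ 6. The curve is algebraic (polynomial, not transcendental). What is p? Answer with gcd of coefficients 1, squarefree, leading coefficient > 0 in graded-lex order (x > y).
First, the degree is 2 — a generic line meets the curve in up to 2 points.
Finally, putting this together gives p.

3*x^2 + 3*x*y + 2*y - 1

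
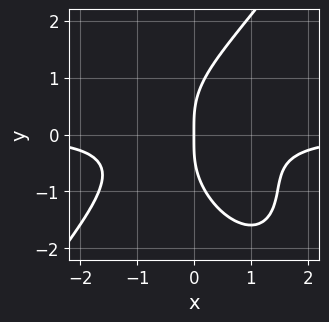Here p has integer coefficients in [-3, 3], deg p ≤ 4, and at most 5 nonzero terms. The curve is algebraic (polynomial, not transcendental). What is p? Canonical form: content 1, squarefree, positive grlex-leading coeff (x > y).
2*x^3*y - y^4 + 3*x*y^2 + 2*x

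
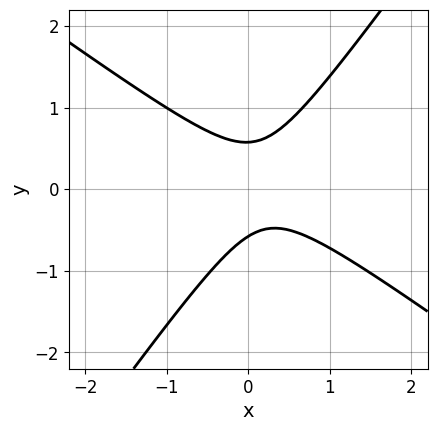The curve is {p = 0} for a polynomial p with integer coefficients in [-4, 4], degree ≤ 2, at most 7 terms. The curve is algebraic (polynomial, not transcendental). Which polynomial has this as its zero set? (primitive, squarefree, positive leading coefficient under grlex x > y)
1. The degree is 2 — a generic line meets the curve in up to 2 points.
2. From the visible intercepts: no x-intercept at any integer in the box.
3. Fitting integer coefficients to these (and the overall shape) gives p.

3*x^2 + 2*x*y - 3*y^2 - x + 1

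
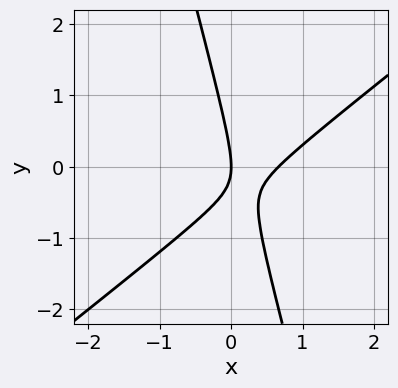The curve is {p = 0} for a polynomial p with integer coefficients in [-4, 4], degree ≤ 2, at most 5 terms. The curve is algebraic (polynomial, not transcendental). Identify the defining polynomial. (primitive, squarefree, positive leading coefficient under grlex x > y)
First, deg p = 2.
Next, against the integer gridlines: it crosses the x-axis at the gridline x = 0; it crosses the y-axis at the gridline y = 0.
Finally, assembling these constraints gives the stated polynomial.

3*x^2 - 3*x*y - y^2 - 2*x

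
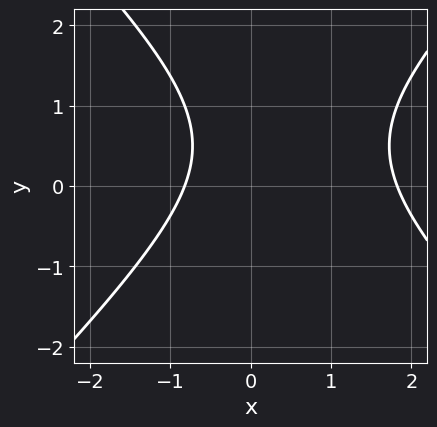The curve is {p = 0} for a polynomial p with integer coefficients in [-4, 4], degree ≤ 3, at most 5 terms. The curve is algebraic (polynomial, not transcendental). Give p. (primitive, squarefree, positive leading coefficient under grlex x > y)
2*x^2 - 2*y^2 - 2*x + 2*y - 3

1. deg p = 2. No degree-1 curve has this shape.
2. Observable constraints: the curve avoids every integer y-axis point in the box.
3. Solving for integer coefficients yields p as stated.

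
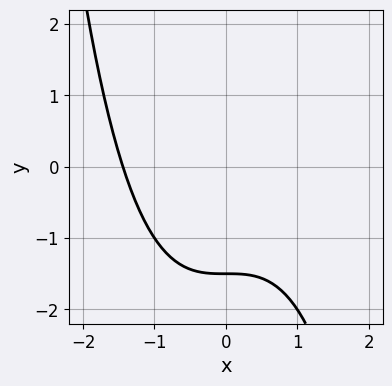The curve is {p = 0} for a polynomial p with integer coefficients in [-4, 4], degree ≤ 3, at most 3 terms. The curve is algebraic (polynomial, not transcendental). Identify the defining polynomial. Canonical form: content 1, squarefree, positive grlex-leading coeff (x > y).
x^3 + 2*y + 3

First, degree: the shape is more complex than any degree-2 curve, so deg p = 3.
Finally, the integer polynomial consistent with all of this is the stated p.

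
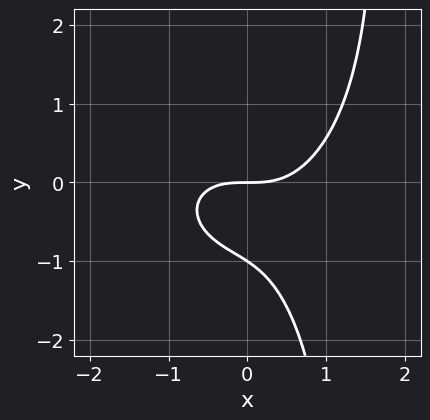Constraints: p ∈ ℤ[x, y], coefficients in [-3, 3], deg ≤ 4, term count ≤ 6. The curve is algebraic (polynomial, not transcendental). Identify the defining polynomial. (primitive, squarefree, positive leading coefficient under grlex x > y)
The degree is 3 — no degree-2 curve has this shape.
Against the integer gridlines: the y-axis gridline crossings are at y ∈ {-1, 0}; it meets the x-axis at x = 0 (among the integer gridlines).
These observations pin down the coefficients.

2*x^3 + 2*x*y^2 - 3*y^2 - 3*y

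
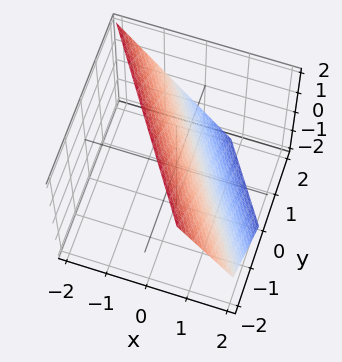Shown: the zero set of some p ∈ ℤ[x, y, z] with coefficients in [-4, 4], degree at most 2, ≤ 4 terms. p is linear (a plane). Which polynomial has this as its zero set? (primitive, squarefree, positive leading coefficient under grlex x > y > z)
3*x + 2*y + 2*z - 2

First, degree: every cross-section is a straight line — this is a plane, so deg p = 1.
Then, from the visible intercepts: it meets the y-axis at y = 1 (among the integer gridlines); it crosses the z-axis at the gridline z = 1.
Finally, these observations pin down the coefficients.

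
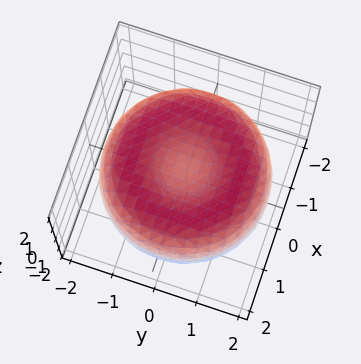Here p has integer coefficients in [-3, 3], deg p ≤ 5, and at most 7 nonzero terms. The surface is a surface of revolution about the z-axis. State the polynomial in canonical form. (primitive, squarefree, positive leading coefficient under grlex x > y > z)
x^4 + 2*x^2*y^2 + y^4 - 3*x^2 - 3*y^2 + 3*z^2 - 2

First, the degree is 4 — a generic line meets the surface in up to 4 points.
Then, symmetries: rotational symmetry about the z-axis ⇒ p depends on x, y only through x² + y².
Then, checking where it meets the axes: a circular section at z = -1 has radius between 0 and 1.
Finally, matching integer coefficients to the picture gives p.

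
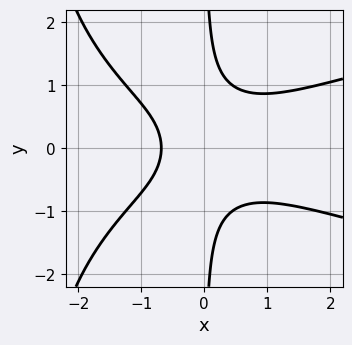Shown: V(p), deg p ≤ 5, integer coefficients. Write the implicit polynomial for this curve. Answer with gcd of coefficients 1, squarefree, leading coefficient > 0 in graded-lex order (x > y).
x^2*y^2 - x^3 + 3*x*y^2 - x - 1

(a) Degree: a generic line meets the curve in up to 4 points, so deg p = 4.
(b) Symmetries: the y ↦ −y reflection is a symmetry, so y appears only in even powers.
(c) Observable constraints: no y-intercept at any integer in the box.
(d) Assembling these constraints gives the stated polynomial.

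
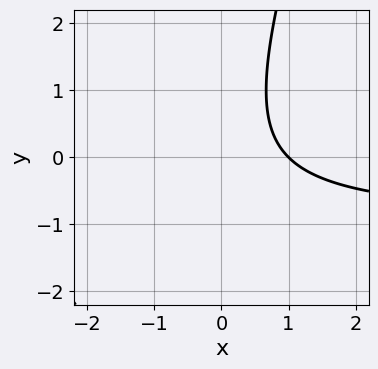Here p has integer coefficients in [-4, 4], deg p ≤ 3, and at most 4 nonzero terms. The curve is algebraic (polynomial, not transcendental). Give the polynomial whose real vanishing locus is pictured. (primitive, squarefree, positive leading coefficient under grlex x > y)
3*x*y - y^2 + 3*x - 3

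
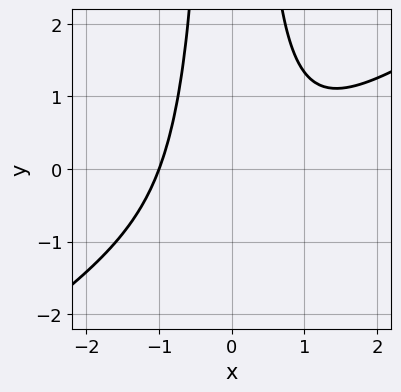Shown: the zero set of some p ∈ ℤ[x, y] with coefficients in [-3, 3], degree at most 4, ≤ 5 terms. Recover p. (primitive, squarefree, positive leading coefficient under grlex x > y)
2*x^3 - 3*x^2*y - x^2 + 3

1. Degree: the shape is more complex than any degree-2 curve, so deg p = 3.
2. From the axis intercepts and sections: one x-axis crossing is at x = -1; the curve avoids every integer y-axis point in the box.
3. These observations pin down the coefficients.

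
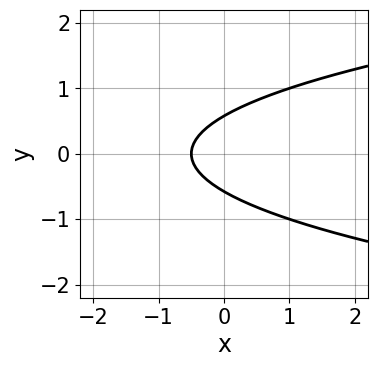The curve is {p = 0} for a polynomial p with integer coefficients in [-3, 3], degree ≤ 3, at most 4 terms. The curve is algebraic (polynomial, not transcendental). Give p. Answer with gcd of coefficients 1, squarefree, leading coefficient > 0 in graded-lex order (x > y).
3*y^2 - 2*x - 1

1. The degree is 2 — the shape is more complex than any degree-1 curve.
2. Symmetries: it's symmetric under y → −y, forcing even powers of y.
3. The integer polynomial consistent with all of this is the stated p.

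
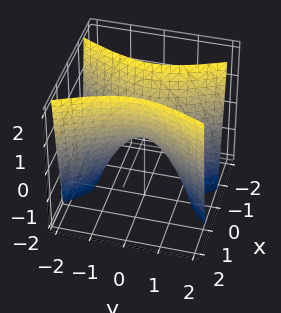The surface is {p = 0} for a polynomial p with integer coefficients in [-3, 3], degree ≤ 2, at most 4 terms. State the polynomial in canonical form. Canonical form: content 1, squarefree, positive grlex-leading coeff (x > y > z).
3*x^2 - y^2 - z

(a) Degree: a hyperbolic paraboloid; a quadric, so deg p = 2.
(b) Symmetries: the x ↦ −x reflection is a symmetry, so x appears only in even powers; it's symmetric under y → −y, forcing even powers of y.
(c) Checking where it meets the axes: it meets the z-axis at z = 0 (among the integer gridlines); one y-axis crossing is at y = 0; it crosses the x-axis at the gridline x = 0.
(d) Together with the visible shape, these determine p as stated.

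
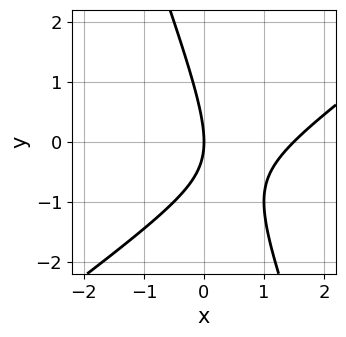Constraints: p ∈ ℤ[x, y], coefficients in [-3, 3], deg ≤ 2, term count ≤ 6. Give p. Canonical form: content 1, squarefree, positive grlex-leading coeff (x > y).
2*x^2 - 2*x*y - y^2 - 3*x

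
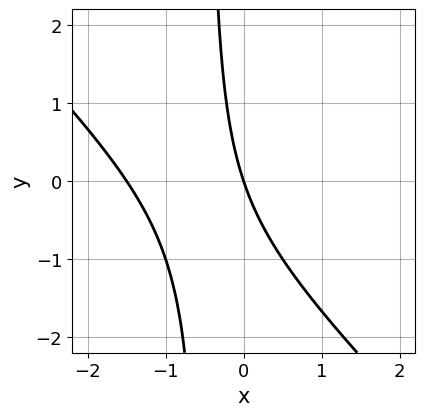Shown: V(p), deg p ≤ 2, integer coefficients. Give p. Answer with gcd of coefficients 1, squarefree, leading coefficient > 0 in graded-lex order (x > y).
Degree: a generic line meets the curve in up to 2 points, so deg p = 2.
Against the integer gridlines: it meets the y-axis at y = 0 (among the integer gridlines); it crosses the x-axis at the gridline x = 0.
The integer polynomial consistent with all of this is the stated p.

2*x^2 + 2*x*y + 3*x + y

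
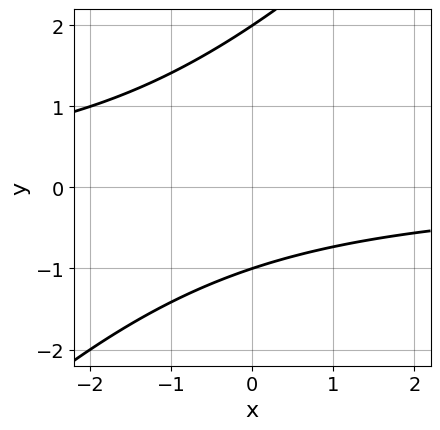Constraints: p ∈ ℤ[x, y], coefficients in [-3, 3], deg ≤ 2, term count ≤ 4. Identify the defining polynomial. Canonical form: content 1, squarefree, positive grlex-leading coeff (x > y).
x*y - y^2 + y + 2

1. deg p = 2. No degree-1 curve has this shape.
2. Observable constraints: the y-axis gridline crossings are at y ∈ {-1, 2}; no x-intercept at any integer in the box.
3. Fitting integer coefficients to these (and the overall shape) gives p.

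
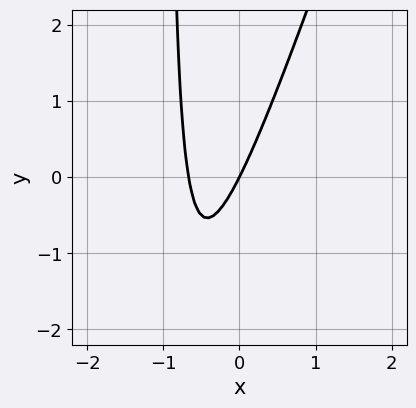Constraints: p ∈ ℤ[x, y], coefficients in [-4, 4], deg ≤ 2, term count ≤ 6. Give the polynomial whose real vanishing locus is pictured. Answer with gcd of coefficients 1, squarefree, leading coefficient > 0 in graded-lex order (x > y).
1. deg p = 2. A generic line meets the curve in up to 2 points.
2. Observable constraints: it meets the y-axis at y = 0 (among the integer gridlines); it crosses the x-axis at the gridline x = 0.
3. Assembling these constraints gives the stated polynomial.

3*x^2 - x*y + 2*x - y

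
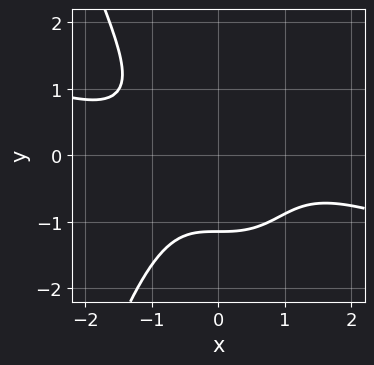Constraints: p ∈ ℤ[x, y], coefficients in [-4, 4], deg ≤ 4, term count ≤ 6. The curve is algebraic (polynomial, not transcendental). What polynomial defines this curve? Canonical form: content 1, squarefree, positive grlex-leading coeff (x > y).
1. deg p = 4.
2. Observable constraints: no x-intercept at any integer in the box.
3. Together with the visible shape, these determine p as stated.

x^4 + 3*x^3*y + 2*y^3 + 3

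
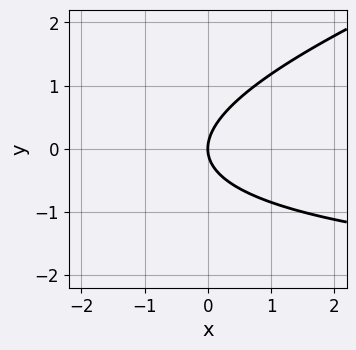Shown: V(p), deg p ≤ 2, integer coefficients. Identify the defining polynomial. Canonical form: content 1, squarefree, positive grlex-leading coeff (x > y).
x*y - 3*y^2 + 3*x

Degree: no degree-1 curve has this shape, so deg p = 2.
Checking where it meets the axes: it meets the y-axis at y = 0 (among the integer gridlines); it meets the x-axis at x = 0 (among the integer gridlines).
The integer polynomial consistent with all of this is the stated p.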